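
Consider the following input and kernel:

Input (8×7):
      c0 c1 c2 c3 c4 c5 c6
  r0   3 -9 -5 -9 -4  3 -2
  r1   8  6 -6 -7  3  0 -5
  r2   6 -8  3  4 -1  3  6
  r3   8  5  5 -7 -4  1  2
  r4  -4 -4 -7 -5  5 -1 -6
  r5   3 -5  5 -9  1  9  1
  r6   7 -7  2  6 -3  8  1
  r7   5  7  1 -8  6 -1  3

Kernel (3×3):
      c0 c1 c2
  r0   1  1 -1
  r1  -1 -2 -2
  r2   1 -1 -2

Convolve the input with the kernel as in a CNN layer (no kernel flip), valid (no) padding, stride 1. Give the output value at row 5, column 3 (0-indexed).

The receptive field on the input at this output position is [-9 1 9 / 6 -3 8 / -8 6 -1]. Elementwise product with the kernel and sum: -9·1 + 1·1 + 9·-1 + 6·-1 + -3·-2 + 8·-2 + -8·1 + 6·-1 + -1·-2.

-45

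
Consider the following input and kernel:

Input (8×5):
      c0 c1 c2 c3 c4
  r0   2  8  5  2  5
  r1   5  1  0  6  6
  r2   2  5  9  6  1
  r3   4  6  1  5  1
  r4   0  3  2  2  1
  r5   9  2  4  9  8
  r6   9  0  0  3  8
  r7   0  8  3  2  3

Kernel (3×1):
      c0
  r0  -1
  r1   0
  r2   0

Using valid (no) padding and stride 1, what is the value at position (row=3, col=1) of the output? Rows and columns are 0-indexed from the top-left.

The receptive field on the input at this output position is [6 / 3 / 2]. Elementwise product with the kernel and sum: 6·-1.

-6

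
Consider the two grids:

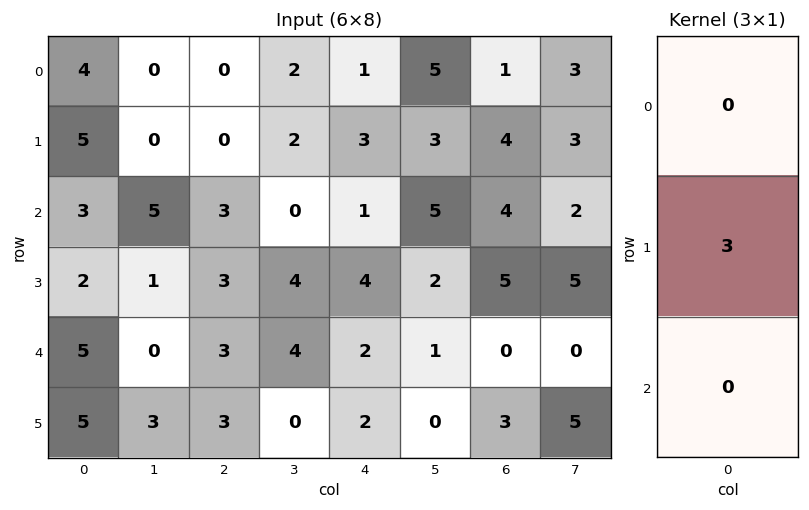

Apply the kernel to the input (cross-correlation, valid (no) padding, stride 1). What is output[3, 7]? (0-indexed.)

The receptive field on the input at this output position is [5 / 0 / 5]. Elementwise product with the kernel and sum: 0·3.

0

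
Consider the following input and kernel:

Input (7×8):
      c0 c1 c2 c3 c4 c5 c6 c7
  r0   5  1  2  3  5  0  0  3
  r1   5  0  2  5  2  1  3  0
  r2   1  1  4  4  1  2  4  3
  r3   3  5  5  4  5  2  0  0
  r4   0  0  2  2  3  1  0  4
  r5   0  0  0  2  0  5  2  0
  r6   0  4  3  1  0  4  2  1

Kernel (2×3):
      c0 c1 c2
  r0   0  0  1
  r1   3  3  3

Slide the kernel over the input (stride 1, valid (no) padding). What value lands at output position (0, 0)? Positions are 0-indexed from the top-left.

23

The receptive field on the input at this output position is [5 1 2 / 5 0 2]. Elementwise product with the kernel and sum: 2·1 + 5·3 + 0·3 + 2·3.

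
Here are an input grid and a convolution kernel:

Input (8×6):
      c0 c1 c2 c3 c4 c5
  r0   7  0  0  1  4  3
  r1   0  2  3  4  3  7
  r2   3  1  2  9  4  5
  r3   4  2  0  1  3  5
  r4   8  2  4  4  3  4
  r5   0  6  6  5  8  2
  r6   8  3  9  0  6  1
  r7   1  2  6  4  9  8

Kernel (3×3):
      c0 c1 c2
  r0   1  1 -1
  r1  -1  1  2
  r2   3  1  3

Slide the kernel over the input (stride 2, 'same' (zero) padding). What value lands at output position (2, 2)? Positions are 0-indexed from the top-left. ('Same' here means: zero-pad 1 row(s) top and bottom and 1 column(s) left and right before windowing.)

35

The receptive field on the zero-padded input at this output position is [1 3 5 / 4 3 4 / 5 8 2]. Elementwise product with the kernel and sum: 1·1 + 3·1 + 5·-1 + 4·-1 + 3·1 + 4·2 + 5·3 + 8·1 + 2·3.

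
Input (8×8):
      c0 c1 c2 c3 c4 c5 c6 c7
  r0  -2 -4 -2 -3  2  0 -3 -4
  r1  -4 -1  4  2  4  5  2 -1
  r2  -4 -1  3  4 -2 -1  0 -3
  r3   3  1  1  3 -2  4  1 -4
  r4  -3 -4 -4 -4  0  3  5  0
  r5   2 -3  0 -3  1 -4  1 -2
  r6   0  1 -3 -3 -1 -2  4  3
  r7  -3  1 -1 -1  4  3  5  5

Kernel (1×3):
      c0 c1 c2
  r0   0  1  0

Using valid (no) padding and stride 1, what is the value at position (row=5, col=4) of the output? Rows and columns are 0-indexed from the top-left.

The receptive field on the input at this output position is [1 -4 1]. Elementwise product with the kernel and sum: -4·1.

-4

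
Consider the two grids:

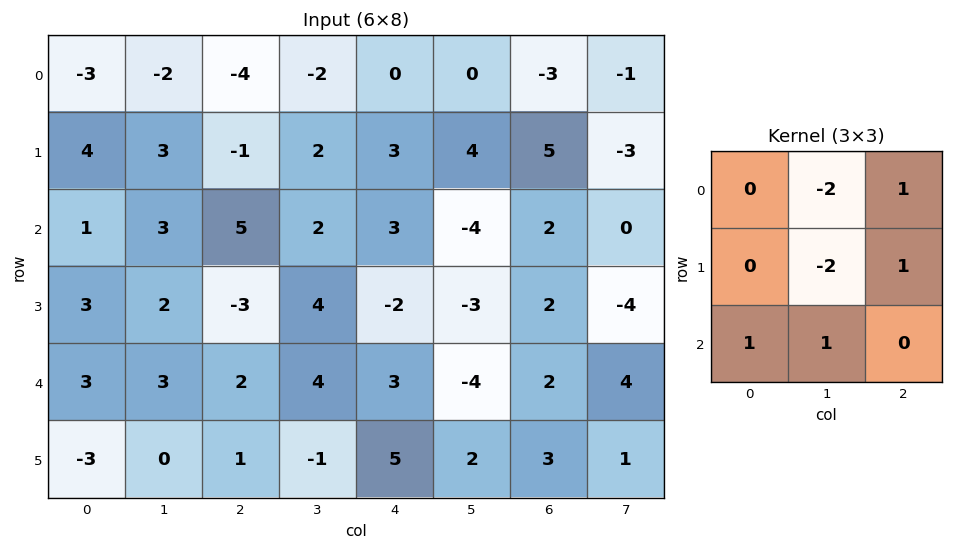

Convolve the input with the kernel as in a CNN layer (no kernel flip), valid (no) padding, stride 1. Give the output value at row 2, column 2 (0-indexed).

-5

The receptive field on the input at this output position is [5 2 3 / -3 4 -2 / 2 4 3]. Elementwise product with the kernel and sum: 2·-2 + 3·1 + 4·-2 + -2·1 + 2·1 + 4·1.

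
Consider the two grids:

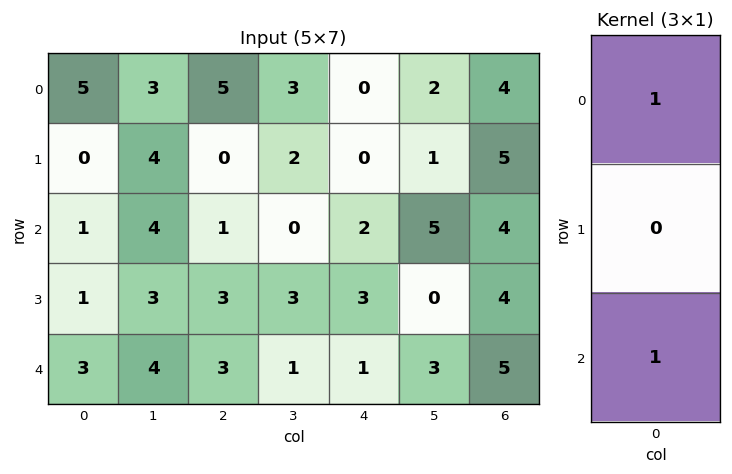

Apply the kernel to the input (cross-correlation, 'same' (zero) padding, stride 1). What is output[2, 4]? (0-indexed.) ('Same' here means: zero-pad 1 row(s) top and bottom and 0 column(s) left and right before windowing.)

3

The receptive field on the zero-padded input at this output position is [0 / 2 / 3]. Elementwise product with the kernel and sum: 0·1 + 3·1.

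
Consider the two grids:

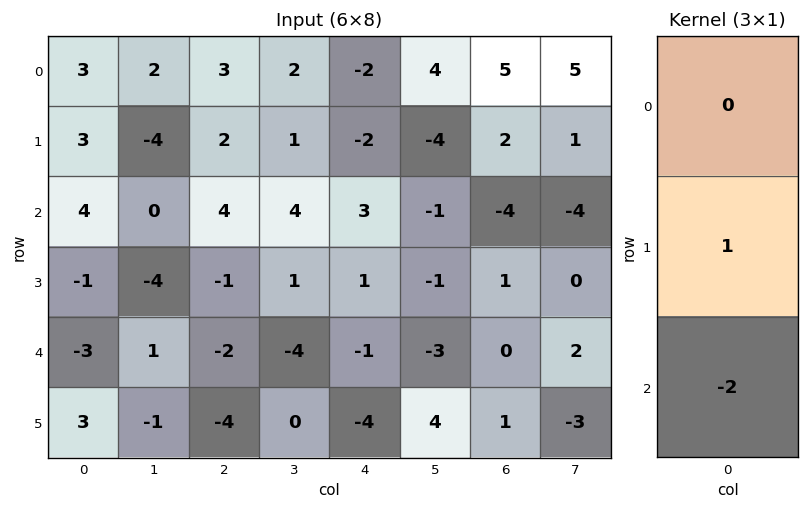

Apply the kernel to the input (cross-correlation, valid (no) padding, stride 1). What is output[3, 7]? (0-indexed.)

The receptive field on the input at this output position is [0 / 2 / -3]. Elementwise product with the kernel and sum: 2·1 + -3·-2.

8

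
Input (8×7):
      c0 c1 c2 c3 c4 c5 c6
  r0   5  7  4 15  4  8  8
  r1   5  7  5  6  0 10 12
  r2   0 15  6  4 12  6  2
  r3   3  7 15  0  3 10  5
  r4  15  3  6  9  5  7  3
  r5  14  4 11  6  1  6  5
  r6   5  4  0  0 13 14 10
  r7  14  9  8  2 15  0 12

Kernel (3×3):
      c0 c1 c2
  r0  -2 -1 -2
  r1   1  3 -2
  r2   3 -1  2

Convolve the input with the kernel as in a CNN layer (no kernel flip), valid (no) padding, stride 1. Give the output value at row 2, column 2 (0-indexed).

-12

The receptive field on the input at this output position is [6 4 12 / 15 0 3 / 6 9 5]. Elementwise product with the kernel and sum: 6·-2 + 4·-1 + 12·-2 + 15·1 + 0·3 + 3·-2 + 6·3 + 9·-1 + 5·2.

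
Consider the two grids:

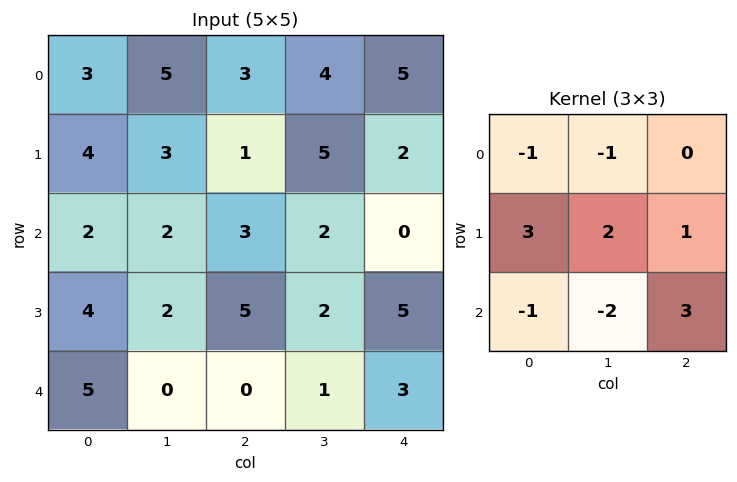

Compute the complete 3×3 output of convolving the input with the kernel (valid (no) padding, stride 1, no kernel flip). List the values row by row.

Output[0,0]: The receptive field on the input at this output position is [3 5 3 / 4 3 1 / 2 2 3]. Elementwise product with the kernel and sum: 3·-1 + 5·-1 + 4·3 + 3·2 + 1·1 + 2·-1 + 2·-2 + 3·3.

14 6 1
13 4 13
12 16 26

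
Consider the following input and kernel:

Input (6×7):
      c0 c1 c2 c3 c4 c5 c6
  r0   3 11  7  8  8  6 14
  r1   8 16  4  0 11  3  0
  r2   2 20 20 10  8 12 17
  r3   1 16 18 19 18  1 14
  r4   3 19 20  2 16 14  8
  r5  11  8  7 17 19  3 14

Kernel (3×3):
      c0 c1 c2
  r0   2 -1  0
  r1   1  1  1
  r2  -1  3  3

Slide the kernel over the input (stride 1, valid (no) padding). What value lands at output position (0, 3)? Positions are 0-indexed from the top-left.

72

The receptive field on the input at this output position is [8 8 6 / 0 11 3 / 10 8 12]. Elementwise product with the kernel and sum: 8·2 + 8·-1 + 0·1 + 11·1 + 3·1 + 10·-1 + 8·3 + 12·3.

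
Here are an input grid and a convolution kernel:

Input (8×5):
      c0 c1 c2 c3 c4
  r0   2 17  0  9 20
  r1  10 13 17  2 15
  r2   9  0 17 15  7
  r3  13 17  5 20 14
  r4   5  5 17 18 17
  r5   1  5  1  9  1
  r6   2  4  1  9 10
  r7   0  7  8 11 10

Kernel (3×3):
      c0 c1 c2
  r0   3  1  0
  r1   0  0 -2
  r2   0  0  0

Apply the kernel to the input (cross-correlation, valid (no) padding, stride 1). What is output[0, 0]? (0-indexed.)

The receptive field on the input at this output position is [2 17 0 / 10 13 17 / 9 0 17]. Elementwise product with the kernel and sum: 2·3 + 17·1 + 17·-2.

-11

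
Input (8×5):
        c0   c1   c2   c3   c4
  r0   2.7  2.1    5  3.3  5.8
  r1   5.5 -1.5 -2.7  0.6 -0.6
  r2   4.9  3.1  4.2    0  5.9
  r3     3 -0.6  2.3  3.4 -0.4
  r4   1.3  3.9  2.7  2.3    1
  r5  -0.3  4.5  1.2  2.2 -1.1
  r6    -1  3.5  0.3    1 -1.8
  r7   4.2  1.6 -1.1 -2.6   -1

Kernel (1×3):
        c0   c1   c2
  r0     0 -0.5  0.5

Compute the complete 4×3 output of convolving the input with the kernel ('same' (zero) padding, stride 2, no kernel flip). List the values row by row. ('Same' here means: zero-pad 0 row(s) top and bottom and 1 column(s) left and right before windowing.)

-0.3 -0.85 -2.9
-0.9 -2.1 -2.95
1.3 -0.2 -0.5
2.25 0.35 0.9

Output[0,0]: The receptive field on the zero-padded input at this output position is [0 2.7 2.1]. Elementwise product with the kernel and sum: 2.7·-0.5 + 2.1·0.5.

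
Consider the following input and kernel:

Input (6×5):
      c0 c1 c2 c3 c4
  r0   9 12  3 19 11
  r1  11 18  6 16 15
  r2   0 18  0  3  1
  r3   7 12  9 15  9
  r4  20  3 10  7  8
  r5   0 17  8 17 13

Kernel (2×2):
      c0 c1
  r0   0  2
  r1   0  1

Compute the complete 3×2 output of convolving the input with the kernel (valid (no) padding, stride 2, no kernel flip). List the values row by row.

Output[0,0]: The receptive field on the input at this output position is [9 12 / 11 18]. Elementwise product with the kernel and sum: 12·2 + 18·1.
Output[0,1]: The receptive field on the input at this output position is [3 19 / 6 16]. Elementwise product with the kernel and sum: 19·2 + 16·1.

42 54
48 21
23 31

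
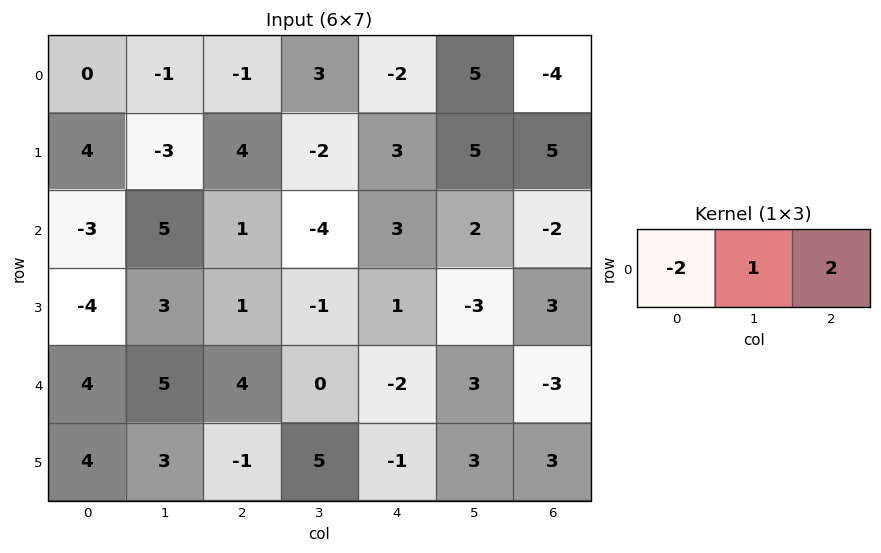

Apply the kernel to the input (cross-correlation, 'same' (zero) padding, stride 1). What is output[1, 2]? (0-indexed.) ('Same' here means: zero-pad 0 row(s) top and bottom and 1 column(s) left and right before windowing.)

The receptive field on the zero-padded input at this output position is [-3 4 -2]. Elementwise product with the kernel and sum: -3·-2 + 4·1 + -2·2.

6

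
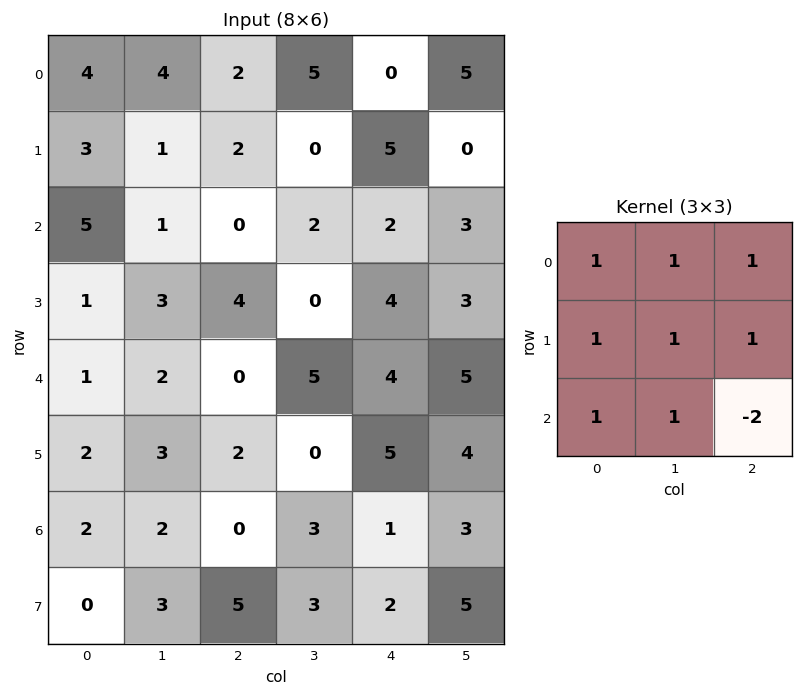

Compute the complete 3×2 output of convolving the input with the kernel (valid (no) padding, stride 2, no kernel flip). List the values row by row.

Output[0,0]: The receptive field on the input at this output position is [4 4 2 / 3 1 2 / 5 1 0]. Elementwise product with the kernel and sum: 4·1 + 4·1 + 2·1 + 3·1 + 1·1 + 2·1 + 5·1 + 1·1 + 0·-2.

22 12
17 9
14 17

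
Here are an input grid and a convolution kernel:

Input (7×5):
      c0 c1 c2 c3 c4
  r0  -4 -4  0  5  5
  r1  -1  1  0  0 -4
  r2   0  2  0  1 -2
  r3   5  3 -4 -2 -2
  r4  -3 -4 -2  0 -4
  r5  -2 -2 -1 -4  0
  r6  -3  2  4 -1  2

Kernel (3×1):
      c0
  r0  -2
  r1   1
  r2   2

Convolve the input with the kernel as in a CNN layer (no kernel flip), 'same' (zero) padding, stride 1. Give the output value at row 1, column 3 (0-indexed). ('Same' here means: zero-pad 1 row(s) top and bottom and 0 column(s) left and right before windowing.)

-8

The receptive field on the zero-padded input at this output position is [5 / 0 / 1]. Elementwise product with the kernel and sum: 5·-2 + 0·1 + 1·2.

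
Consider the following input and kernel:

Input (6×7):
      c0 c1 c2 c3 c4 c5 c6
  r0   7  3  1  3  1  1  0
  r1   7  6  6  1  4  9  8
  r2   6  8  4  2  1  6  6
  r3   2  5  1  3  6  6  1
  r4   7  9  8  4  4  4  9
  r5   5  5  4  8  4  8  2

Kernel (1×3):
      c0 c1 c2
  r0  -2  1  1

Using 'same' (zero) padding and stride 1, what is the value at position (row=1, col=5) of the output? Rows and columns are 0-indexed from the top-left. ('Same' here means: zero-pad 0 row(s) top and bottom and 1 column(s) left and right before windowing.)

9

The receptive field on the zero-padded input at this output position is [4 9 8]. Elementwise product with the kernel and sum: 4·-2 + 9·1 + 8·1.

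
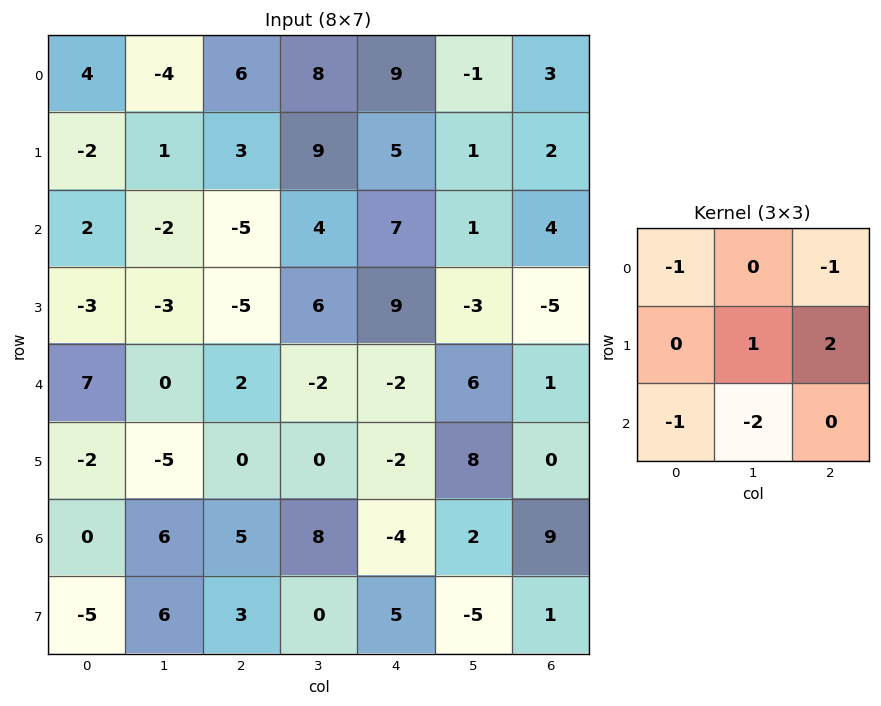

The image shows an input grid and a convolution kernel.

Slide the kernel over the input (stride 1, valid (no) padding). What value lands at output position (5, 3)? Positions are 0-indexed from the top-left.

The receptive field on the input at this output position is [0 -2 8 / 8 -4 2 / 0 5 -5]. Elementwise product with the kernel and sum: 0·-1 + 8·-1 + -4·1 + 2·2 + 0·-1 + 5·-2.

-18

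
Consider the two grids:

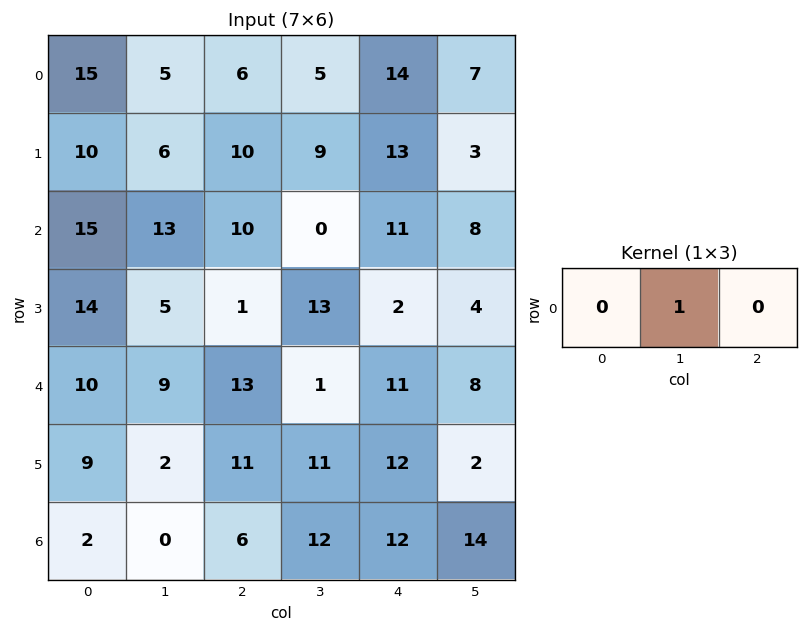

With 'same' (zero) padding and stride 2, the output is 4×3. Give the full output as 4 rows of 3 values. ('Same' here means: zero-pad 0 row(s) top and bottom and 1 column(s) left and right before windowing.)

Output[0,0]: The receptive field on the zero-padded input at this output position is [0 15 5]. Elementwise product with the kernel and sum: 15·1.

15 6 14
15 10 11
10 13 11
2 6 12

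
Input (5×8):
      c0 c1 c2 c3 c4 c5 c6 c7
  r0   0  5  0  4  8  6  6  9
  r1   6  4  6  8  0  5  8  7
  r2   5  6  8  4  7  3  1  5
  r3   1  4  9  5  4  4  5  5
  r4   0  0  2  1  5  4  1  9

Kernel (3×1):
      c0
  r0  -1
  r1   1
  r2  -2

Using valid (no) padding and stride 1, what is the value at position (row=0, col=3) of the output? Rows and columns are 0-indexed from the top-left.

The receptive field on the input at this output position is [4 / 8 / 4]. Elementwise product with the kernel and sum: 4·-1 + 8·1 + 4·-2.

-4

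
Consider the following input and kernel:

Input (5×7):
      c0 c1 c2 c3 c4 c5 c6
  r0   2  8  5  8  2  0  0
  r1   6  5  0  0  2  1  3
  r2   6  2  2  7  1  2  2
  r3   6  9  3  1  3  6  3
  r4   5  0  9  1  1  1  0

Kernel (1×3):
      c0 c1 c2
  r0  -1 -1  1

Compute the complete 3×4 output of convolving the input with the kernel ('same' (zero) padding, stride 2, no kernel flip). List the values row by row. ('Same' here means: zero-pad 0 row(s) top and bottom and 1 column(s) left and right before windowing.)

6 -5 -10 0
-4 3 -6 -4
-5 -8 -1 -1

Output[0,0]: The receptive field on the zero-padded input at this output position is [0 2 8]. Elementwise product with the kernel and sum: 0·-1 + 2·-1 + 8·1.
Output[0,1]: The receptive field on the zero-padded input at this output position is [8 5 8]. Elementwise product with the kernel and sum: 8·-1 + 5·-1 + 8·1.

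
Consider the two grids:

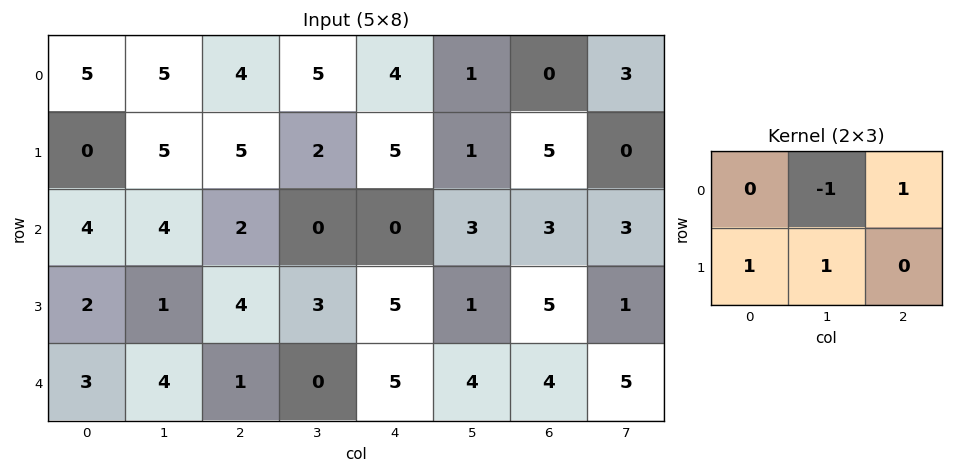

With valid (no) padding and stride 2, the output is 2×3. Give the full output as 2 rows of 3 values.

4 6 5
1 7 6

Output[0,0]: The receptive field on the input at this output position is [5 5 4 / 0 5 5]. Elementwise product with the kernel and sum: 5·-1 + 4·1 + 0·1 + 5·1.
Output[0,1]: The receptive field on the input at this output position is [4 5 4 / 5 2 5]. Elementwise product with the kernel and sum: 5·-1 + 4·1 + 5·1 + 2·1.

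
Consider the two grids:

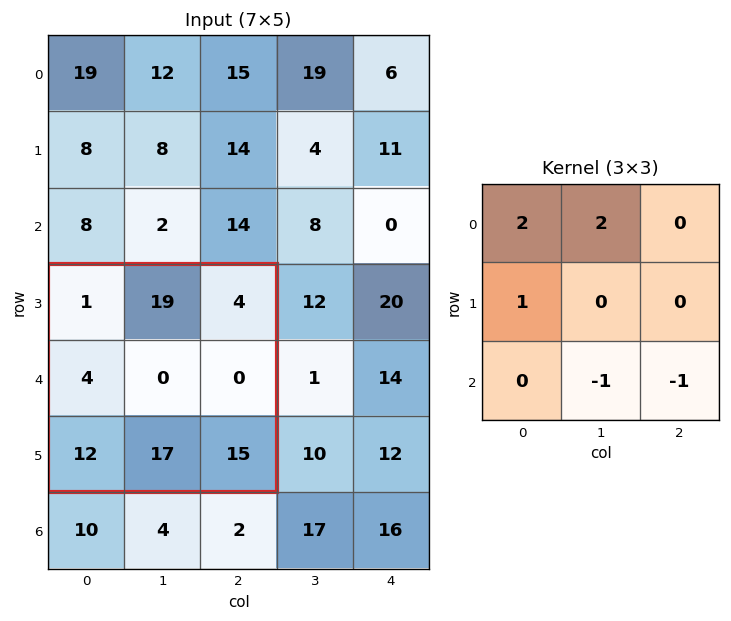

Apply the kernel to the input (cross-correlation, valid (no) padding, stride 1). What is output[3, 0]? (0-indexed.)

12

The receptive field on the input at this output position is [1 19 4 / 4 0 0 / 12 17 15]. Elementwise product with the kernel and sum: 1·2 + 19·2 + 4·1 + 17·-1 + 15·-1.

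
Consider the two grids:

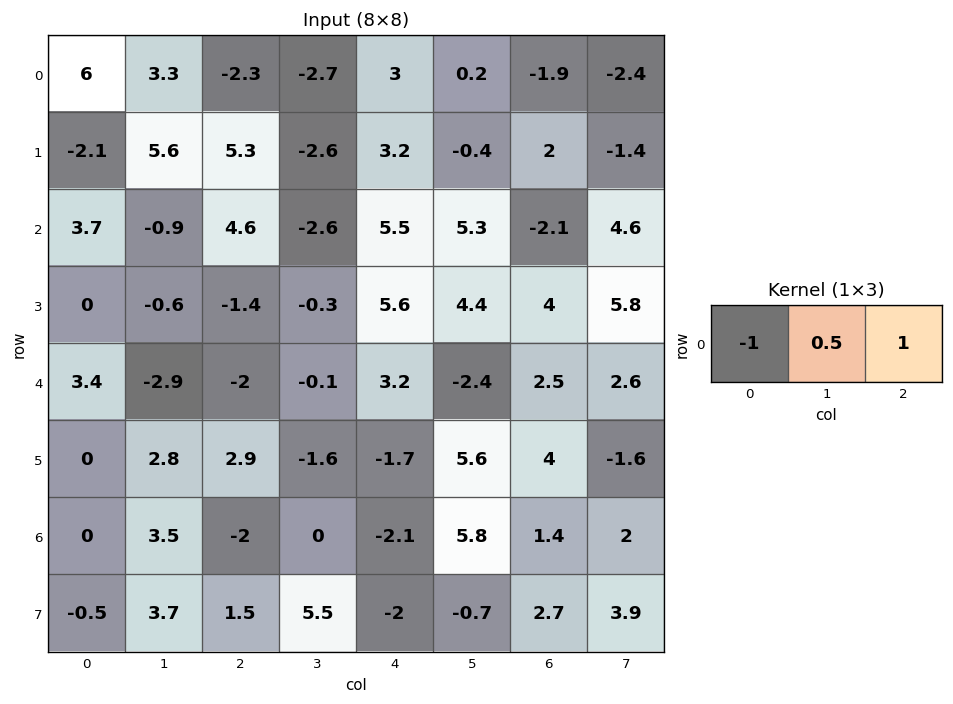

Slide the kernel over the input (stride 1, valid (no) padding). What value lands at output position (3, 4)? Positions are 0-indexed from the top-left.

The receptive field on the input at this output position is [5.6 4.4 4]. Elementwise product with the kernel and sum: 5.6·-1 + 4.4·0.5 + 4·1.

0.6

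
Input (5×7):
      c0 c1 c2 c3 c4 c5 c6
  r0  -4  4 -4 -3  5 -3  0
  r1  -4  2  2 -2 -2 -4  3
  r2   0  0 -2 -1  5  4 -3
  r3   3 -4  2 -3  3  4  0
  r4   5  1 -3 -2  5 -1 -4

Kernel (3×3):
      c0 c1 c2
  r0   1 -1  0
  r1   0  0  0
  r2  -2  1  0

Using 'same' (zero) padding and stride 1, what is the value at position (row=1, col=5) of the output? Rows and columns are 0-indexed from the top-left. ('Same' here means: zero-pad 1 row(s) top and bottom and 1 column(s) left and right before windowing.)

The receptive field on the zero-padded input at this output position is [5 -3 0 / -2 -4 3 / 5 4 -3]. Elementwise product with the kernel and sum: 5·1 + -3·-1 + 5·-2 + 4·1.

2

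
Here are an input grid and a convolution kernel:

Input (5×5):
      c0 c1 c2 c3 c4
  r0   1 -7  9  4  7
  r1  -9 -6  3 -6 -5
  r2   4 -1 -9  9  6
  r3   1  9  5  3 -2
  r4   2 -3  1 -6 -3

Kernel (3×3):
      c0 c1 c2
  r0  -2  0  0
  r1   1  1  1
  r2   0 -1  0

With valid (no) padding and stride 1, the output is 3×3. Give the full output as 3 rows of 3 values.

-13 14 -35
3 6 -3
10 18 30

Output[0,0]: The receptive field on the input at this output position is [1 -7 9 / -9 -6 3 / 4 -1 -9]. Elementwise product with the kernel and sum: 1·-2 + -9·1 + -6·1 + 3·1 + -1·-1.
Output[0,1]: The receptive field on the input at this output position is [-7 9 4 / -6 3 -6 / -1 -9 9]. Elementwise product with the kernel and sum: -7·-2 + -6·1 + 3·1 + -6·1 + -9·-1.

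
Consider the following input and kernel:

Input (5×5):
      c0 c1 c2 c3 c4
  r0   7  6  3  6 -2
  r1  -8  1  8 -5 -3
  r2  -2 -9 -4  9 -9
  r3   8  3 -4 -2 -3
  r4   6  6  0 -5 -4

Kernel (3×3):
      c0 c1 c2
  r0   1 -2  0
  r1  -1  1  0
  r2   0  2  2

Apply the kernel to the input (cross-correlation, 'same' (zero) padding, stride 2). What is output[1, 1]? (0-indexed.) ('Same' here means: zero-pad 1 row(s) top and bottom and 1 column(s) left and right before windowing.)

-22

The receptive field on the zero-padded input at this output position is [1 8 -5 / -9 -4 9 / 3 -4 -2]. Elementwise product with the kernel and sum: 1·1 + 8·-2 + -9·-1 + -4·1 + -4·2 + -2·2.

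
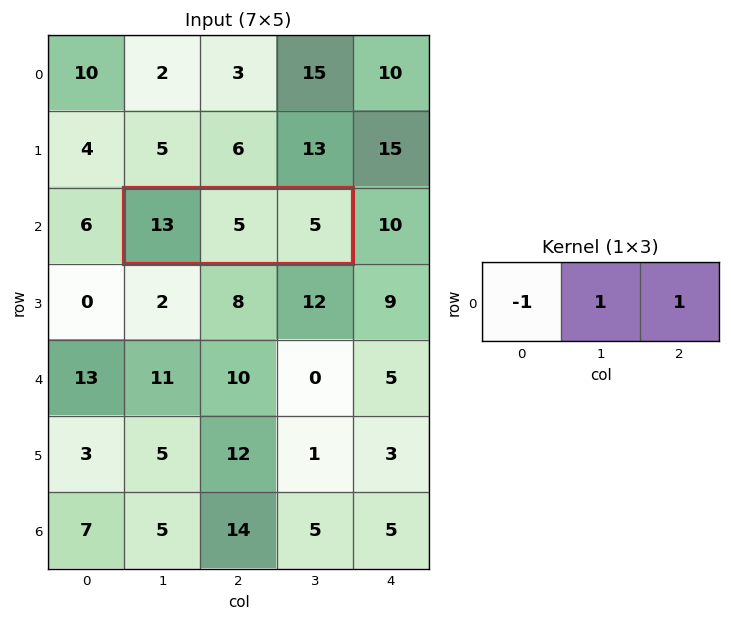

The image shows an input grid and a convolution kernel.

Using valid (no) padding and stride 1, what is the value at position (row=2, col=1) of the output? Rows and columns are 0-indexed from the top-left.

-3

The receptive field on the input at this output position is [13 5 5]. Elementwise product with the kernel and sum: 13·-1 + 5·1 + 5·1.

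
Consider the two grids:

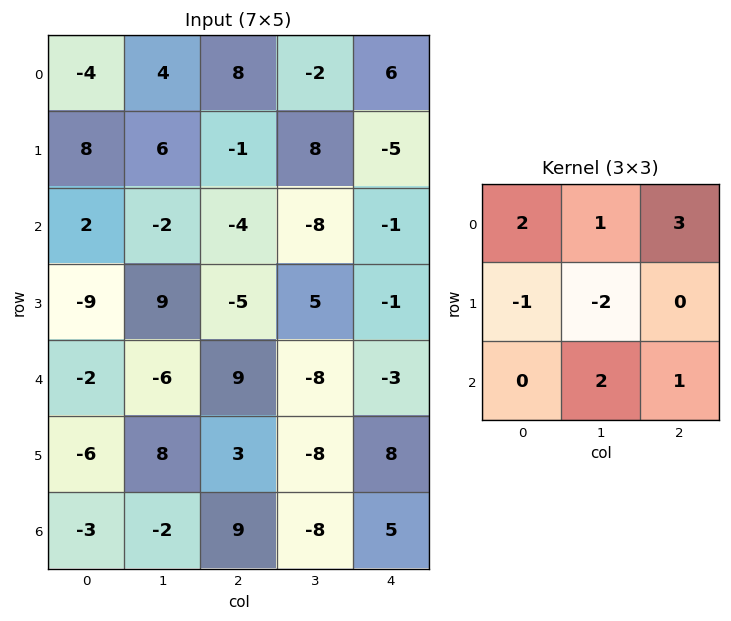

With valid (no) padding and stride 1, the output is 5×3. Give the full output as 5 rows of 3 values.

-8 -10 0
34 40 20
-22 -21 -43
9 14 -9
12 -31 3

Output[0,0]: The receptive field on the input at this output position is [-4 4 8 / 8 6 -1 / 2 -2 -4]. Elementwise product with the kernel and sum: -4·2 + 4·1 + 8·3 + 8·-1 + 6·-2 + -2·2 + -4·1.
Output[0,1]: The receptive field on the input at this output position is [4 8 -2 / 6 -1 8 / -2 -4 -8]. Elementwise product with the kernel and sum: 4·2 + 8·1 + -2·3 + 6·-1 + -1·-2 + -4·2 + -8·1.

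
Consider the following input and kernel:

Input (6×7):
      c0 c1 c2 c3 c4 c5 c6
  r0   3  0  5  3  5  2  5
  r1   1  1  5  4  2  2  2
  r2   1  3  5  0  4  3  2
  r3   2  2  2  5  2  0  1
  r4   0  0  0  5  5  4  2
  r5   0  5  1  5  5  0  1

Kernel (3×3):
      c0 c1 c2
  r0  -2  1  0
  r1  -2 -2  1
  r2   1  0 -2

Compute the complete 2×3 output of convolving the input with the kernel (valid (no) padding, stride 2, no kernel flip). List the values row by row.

-14 -26 -14
-5 -32 -7

Output[0,0]: The receptive field on the input at this output position is [3 0 5 / 1 1 5 / 1 3 5]. Elementwise product with the kernel and sum: 3·-2 + 0·1 + 1·-2 + 1·-2 + 5·1 + 1·1 + 5·-2.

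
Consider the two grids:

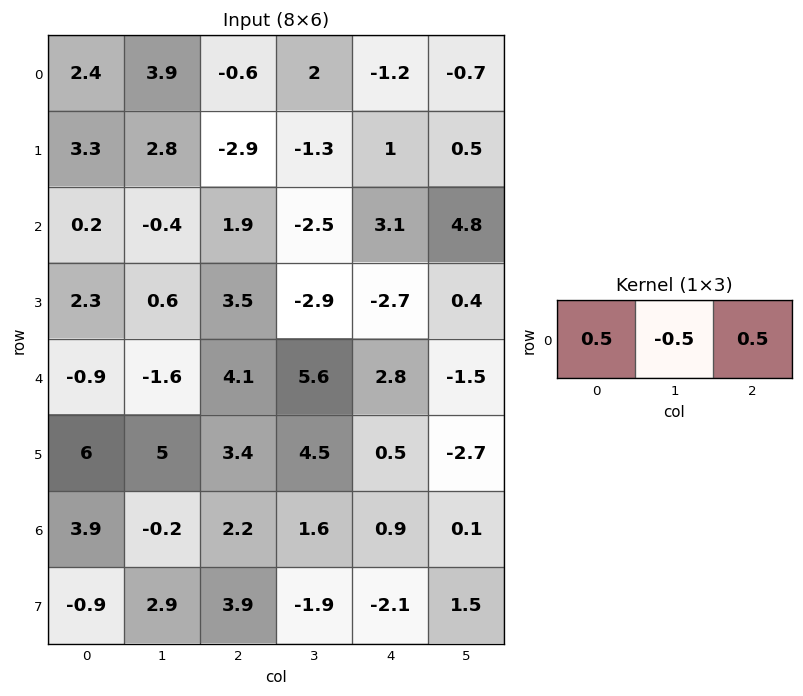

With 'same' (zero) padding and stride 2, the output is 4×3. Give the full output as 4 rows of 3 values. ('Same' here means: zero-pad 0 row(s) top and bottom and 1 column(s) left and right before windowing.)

0.75 3.25 1.25
-0.3 -2.4 -0.4
-0.35 -0.05 0.65
-2.05 -0.4 0.4

Output[0,0]: The receptive field on the zero-padded input at this output position is [0 2.4 3.9]. Elementwise product with the kernel and sum: 0·0.5 + 2.4·-0.5 + 3.9·0.5.
Output[0,1]: The receptive field on the zero-padded input at this output position is [3.9 -0.6 2]. Elementwise product with the kernel and sum: 3.9·0.5 + -0.6·-0.5 + 2·0.5.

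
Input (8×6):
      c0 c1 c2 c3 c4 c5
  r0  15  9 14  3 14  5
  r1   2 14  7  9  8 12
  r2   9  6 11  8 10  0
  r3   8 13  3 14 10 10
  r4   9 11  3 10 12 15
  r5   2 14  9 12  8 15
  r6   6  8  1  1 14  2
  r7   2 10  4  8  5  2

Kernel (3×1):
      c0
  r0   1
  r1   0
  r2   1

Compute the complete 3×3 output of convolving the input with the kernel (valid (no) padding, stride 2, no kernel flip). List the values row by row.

Output[0,0]: The receptive field on the input at this output position is [15 / 2 / 9]. Elementwise product with the kernel and sum: 15·1 + 9·1.

24 25 24
18 14 22
15 4 26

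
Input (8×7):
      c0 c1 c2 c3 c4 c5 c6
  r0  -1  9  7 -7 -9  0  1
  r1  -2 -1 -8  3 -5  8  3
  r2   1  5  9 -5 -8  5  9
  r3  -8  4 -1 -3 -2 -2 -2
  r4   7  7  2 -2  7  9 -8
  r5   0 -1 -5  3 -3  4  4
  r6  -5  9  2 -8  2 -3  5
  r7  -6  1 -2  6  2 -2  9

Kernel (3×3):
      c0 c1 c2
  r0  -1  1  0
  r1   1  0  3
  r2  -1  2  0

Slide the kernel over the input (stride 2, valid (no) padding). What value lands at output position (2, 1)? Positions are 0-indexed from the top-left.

-36

The receptive field on the input at this output position is [2 -2 7 / -5 3 -3 / 2 -8 2]. Elementwise product with the kernel and sum: 2·-1 + -2·1 + -5·1 + -3·3 + 2·-1 + -8·2.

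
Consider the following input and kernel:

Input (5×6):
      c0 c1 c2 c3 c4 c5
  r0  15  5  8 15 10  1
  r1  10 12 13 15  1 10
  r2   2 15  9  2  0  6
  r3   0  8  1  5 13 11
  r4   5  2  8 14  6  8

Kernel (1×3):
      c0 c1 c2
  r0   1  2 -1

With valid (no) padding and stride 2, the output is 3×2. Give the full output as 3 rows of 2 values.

Output[0,0]: The receptive field on the input at this output position is [15 5 8]. Elementwise product with the kernel and sum: 15·1 + 5·2 + 8·-1.
Output[0,1]: The receptive field on the input at this output position is [8 15 10]. Elementwise product with the kernel and sum: 8·1 + 15·2 + 10·-1.

17 28
23 13
1 30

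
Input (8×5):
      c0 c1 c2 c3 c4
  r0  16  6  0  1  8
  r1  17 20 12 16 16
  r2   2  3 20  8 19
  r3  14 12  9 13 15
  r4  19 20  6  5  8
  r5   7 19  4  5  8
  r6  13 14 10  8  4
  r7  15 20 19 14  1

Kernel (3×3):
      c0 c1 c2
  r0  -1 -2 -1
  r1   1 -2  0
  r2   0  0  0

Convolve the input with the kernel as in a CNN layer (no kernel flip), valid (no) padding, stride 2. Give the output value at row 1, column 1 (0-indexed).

-72

The receptive field on the input at this output position is [20 8 19 / 9 13 15 / 6 5 8]. Elementwise product with the kernel and sum: 20·-1 + 8·-2 + 19·-1 + 9·1 + 13·-2.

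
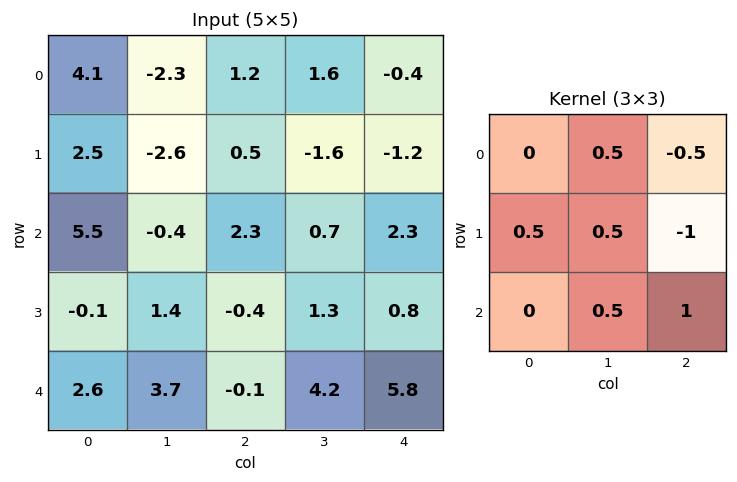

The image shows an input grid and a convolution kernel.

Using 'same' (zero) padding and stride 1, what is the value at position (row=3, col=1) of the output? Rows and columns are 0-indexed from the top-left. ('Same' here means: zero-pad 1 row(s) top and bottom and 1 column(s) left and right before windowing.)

The receptive field on the zero-padded input at this output position is [5.5 -0.4 2.3 / -0.1 1.4 -0.4 / 2.6 3.7 -0.1]. Elementwise product with the kernel and sum: -0.4·0.5 + 2.3·-0.5 + -0.1·0.5 + 1.4·0.5 + -0.4·-1 + 3.7·0.5 + -0.1·1.

1.45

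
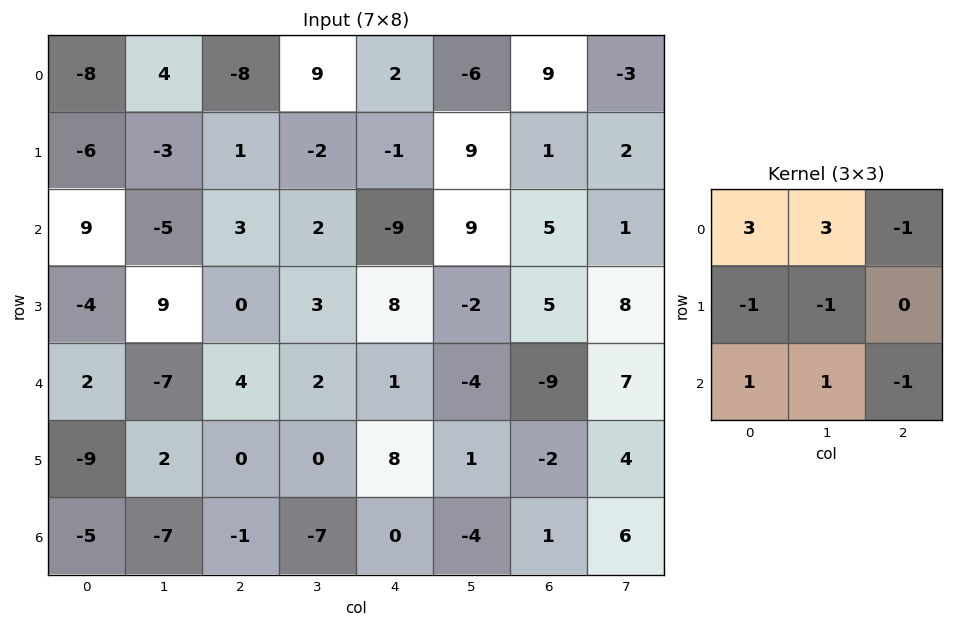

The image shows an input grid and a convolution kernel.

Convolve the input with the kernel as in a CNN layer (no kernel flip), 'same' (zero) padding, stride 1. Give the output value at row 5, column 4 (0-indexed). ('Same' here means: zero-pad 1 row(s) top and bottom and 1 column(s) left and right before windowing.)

The receptive field on the zero-padded input at this output position is [2 1 -4 / 0 8 1 / -7 0 -4]. Elementwise product with the kernel and sum: 2·3 + 1·3 + -4·-1 + 0·-1 + 8·-1 + -7·1 + 0·1 + -4·-1.

2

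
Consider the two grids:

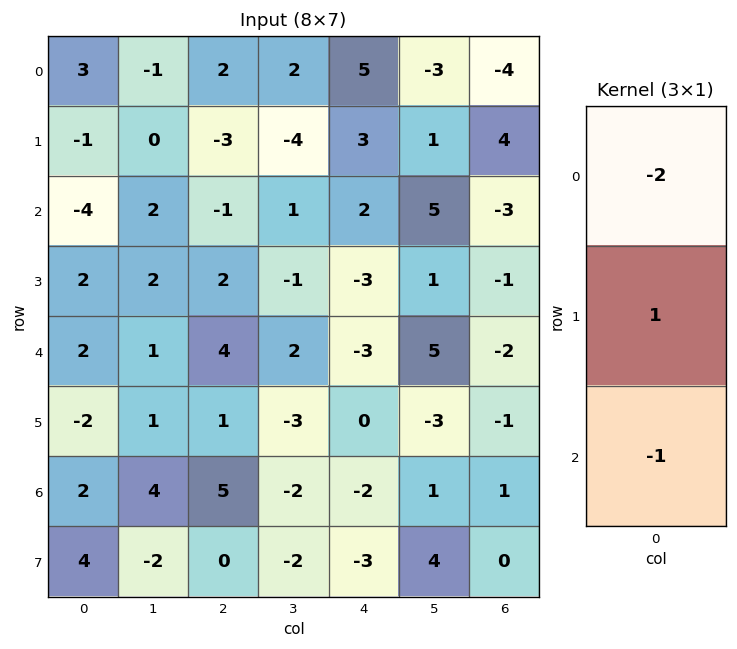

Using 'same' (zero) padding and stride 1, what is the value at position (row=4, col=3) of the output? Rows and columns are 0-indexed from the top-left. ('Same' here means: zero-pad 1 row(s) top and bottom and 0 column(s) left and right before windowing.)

The receptive field on the zero-padded input at this output position is [-1 / 2 / -3]. Elementwise product with the kernel and sum: -1·-2 + 2·1 + -3·-1.

7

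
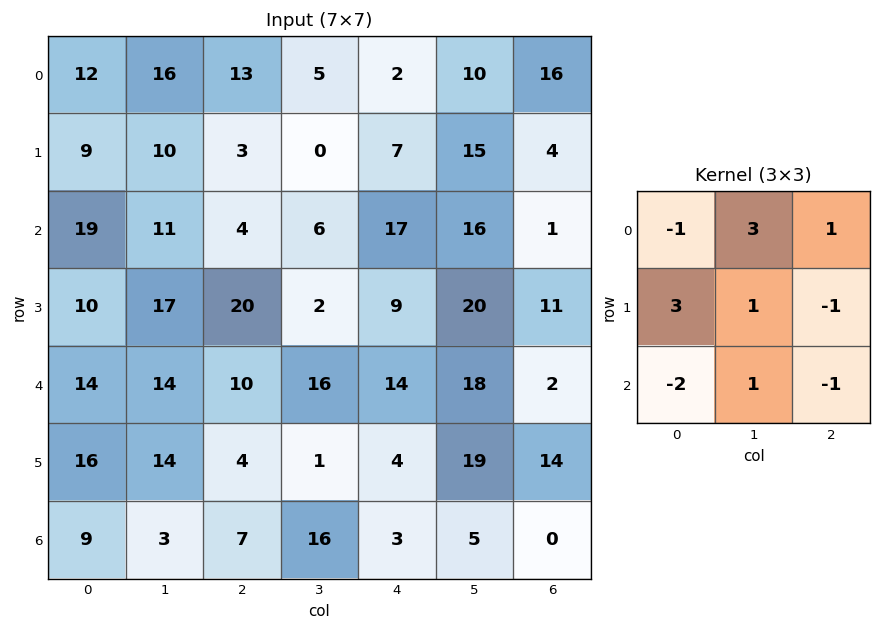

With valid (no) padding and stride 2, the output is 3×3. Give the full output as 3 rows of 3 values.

52 -13 57
21 66 56
74 60 58

Output[0,0]: The receptive field on the input at this output position is [12 16 13 / 9 10 3 / 19 11 4]. Elementwise product with the kernel and sum: 12·-1 + 16·3 + 13·1 + 9·3 + 10·1 + 3·-1 + 19·-2 + 11·1 + 4·-1.
Output[0,1]: The receptive field on the input at this output position is [13 5 2 / 3 0 7 / 4 6 17]. Elementwise product with the kernel and sum: 13·-1 + 5·3 + 2·1 + 3·3 + 0·1 + 7·-1 + 4·-2 + 6·1 + 17·-1.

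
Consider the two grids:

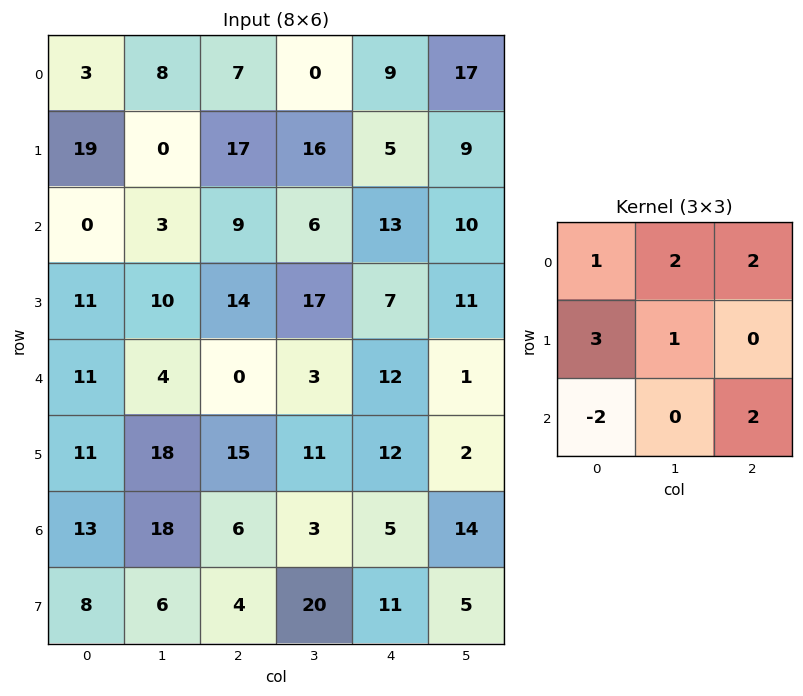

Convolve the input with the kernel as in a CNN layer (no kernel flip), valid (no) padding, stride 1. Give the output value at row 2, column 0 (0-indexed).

The receptive field on the input at this output position is [0 3 9 / 11 10 14 / 11 4 0]. Elementwise product with the kernel and sum: 0·1 + 3·2 + 9·2 + 11·3 + 10·1 + 11·-2 + 0·2.

45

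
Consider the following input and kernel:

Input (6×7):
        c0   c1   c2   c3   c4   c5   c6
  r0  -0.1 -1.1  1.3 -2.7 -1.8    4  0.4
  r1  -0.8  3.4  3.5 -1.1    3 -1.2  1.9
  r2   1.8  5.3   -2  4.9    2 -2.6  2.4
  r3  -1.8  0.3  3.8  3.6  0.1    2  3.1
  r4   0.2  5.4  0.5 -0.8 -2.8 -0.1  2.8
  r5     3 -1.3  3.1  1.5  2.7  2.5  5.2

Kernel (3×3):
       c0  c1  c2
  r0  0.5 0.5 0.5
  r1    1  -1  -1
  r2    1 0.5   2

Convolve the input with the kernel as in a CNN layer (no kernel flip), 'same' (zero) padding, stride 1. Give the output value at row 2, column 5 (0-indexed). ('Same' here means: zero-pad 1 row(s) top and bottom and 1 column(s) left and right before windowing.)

The receptive field on the zero-padded input at this output position is [3 -1.2 1.9 / 2 -2.6 2.4 / 0.1 2 3.1]. Elementwise product with the kernel and sum: 3·0.5 + -1.2·0.5 + 1.9·0.5 + 2·1 + -2.6·-1 + 2.4·-1 + 0.1·1 + 2·0.5 + 3.1·2.

11.35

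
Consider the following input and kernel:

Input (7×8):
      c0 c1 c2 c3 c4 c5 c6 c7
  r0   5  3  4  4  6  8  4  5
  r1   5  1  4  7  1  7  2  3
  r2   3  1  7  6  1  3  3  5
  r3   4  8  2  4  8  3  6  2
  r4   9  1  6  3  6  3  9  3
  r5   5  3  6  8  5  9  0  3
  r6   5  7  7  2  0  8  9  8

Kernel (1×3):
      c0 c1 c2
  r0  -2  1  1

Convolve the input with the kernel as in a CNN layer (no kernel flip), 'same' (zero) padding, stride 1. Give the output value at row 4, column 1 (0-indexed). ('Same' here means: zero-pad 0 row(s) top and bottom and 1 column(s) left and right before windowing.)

The receptive field on the zero-padded input at this output position is [9 1 6]. Elementwise product with the kernel and sum: 9·-2 + 1·1 + 6·1.

-11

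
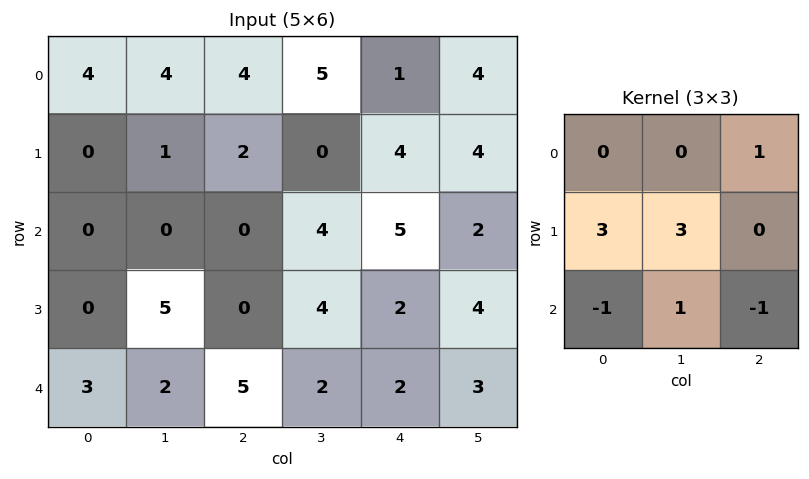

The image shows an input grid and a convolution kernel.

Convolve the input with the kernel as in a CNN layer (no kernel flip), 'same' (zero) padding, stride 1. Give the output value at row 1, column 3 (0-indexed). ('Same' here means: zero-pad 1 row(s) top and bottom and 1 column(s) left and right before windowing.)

The receptive field on the zero-padded input at this output position is [4 5 1 / 2 0 4 / 0 4 5]. Elementwise product with the kernel and sum: 1·1 + 2·3 + 0·3 + 0·-1 + 4·1 + 5·-1.

6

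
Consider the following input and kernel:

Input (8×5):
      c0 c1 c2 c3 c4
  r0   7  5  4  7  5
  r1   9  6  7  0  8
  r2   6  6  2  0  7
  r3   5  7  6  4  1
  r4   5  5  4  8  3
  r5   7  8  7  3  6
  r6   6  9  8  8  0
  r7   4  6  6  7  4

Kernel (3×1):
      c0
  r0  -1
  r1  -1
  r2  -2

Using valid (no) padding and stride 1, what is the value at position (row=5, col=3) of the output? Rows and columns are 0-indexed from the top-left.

The receptive field on the input at this output position is [3 / 8 / 7]. Elementwise product with the kernel and sum: 3·-1 + 8·-1 + 7·-2.

-25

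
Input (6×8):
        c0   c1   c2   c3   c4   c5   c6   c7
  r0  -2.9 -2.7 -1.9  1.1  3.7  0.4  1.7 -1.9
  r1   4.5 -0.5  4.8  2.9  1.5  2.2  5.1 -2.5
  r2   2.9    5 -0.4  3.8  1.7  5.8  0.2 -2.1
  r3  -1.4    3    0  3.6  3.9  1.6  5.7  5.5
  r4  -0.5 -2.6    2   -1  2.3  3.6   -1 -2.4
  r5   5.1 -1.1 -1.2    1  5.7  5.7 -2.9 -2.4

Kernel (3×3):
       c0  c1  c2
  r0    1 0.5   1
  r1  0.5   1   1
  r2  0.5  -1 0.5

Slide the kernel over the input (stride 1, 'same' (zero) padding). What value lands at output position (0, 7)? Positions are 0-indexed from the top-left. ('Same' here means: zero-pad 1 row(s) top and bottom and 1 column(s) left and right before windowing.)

4

The receptive field on the zero-padded input at this output position is [0 0 0 / 1.7 -1.9 0 / 5.1 -2.5 0]. Elementwise product with the kernel and sum: 0·1 + 0·0.5 + 0·1 + 1.7·0.5 + -1.9·1 + 0·1 + 5.1·0.5 + -2.5·-1 + 0·0.5.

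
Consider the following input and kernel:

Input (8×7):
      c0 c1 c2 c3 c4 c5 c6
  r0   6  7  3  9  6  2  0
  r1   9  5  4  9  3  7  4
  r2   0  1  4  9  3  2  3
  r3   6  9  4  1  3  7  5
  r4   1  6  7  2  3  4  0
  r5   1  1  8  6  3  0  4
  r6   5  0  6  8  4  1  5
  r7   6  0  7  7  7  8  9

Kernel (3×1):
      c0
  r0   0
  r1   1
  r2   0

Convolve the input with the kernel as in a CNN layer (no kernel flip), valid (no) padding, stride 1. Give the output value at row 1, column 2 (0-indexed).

The receptive field on the input at this output position is [4 / 4 / 4]. Elementwise product with the kernel and sum: 4·1.

4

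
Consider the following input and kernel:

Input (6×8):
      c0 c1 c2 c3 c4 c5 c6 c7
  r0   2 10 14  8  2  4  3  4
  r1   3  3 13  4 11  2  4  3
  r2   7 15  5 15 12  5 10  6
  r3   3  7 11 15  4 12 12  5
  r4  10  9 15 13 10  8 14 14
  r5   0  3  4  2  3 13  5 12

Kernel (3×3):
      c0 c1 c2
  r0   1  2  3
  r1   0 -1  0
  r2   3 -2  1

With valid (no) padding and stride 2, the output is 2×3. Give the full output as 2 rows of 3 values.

57 29 53
72 85 68

Output[0,0]: The receptive field on the input at this output position is [2 10 14 / 3 3 13 / 7 15 5]. Elementwise product with the kernel and sum: 2·1 + 10·2 + 14·3 + 3·-1 + 7·3 + 15·-2 + 5·1.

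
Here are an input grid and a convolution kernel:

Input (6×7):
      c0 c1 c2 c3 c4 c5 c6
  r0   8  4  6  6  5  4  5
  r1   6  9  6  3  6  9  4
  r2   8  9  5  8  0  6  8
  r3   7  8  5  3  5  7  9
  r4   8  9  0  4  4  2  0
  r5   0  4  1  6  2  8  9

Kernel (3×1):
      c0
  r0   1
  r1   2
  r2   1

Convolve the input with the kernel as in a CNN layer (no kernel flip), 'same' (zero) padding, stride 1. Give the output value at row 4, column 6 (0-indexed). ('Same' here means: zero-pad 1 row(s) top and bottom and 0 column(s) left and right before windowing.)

The receptive field on the zero-padded input at this output position is [9 / 0 / 9]. Elementwise product with the kernel and sum: 9·1 + 0·2 + 9·1.

18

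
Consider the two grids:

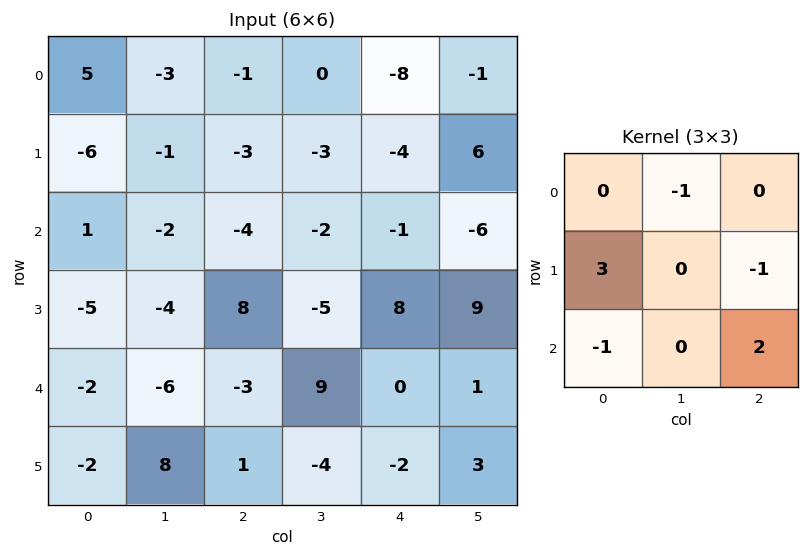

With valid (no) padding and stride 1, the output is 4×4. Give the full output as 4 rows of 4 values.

-21 -1 -3 -17
29 -7 0 27
-25 21 21 -30
5 -51 -9 28

Output[0,0]: The receptive field on the input at this output position is [5 -3 -1 / -6 -1 -3 / 1 -2 -4]. Elementwise product with the kernel and sum: -3·-1 + -6·3 + -3·-1 + 1·-1 + -4·2.
Output[0,1]: The receptive field on the input at this output position is [-3 -1 0 / -1 -3 -3 / -2 -4 -2]. Elementwise product with the kernel and sum: -1·-1 + -1·3 + -3·-1 + -2·-1 + -2·2.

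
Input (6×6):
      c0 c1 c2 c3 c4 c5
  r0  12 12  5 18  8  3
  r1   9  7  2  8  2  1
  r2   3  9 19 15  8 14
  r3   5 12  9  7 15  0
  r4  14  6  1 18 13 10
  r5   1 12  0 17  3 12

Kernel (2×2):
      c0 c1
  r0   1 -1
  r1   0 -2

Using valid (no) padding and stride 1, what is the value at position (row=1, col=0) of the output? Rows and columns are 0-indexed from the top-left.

-16

The receptive field on the input at this output position is [9 7 / 3 9]. Elementwise product with the kernel and sum: 9·1 + 7·-1 + 9·-2.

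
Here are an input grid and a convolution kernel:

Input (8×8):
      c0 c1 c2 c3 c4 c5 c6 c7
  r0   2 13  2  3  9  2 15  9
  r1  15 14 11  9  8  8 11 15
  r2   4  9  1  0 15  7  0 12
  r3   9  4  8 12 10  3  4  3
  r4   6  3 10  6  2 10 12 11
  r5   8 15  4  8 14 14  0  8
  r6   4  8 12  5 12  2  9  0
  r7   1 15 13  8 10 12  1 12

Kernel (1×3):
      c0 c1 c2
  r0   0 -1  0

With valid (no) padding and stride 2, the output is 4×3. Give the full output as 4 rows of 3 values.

Output[0,0]: The receptive field on the input at this output position is [2 13 2]. Elementwise product with the kernel and sum: 13·-1.

-13 -3 -2
-9 0 -7
-3 -6 -10
-8 -5 -2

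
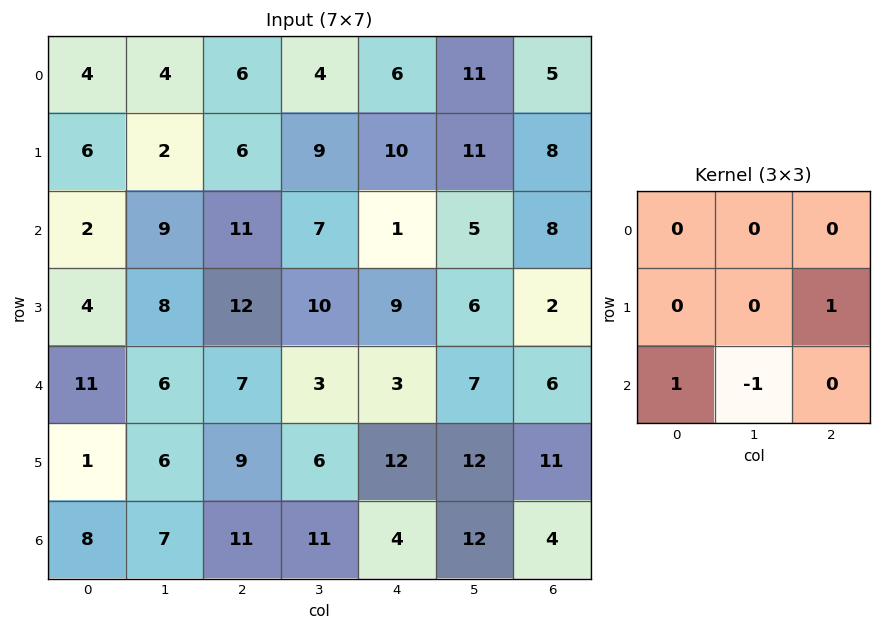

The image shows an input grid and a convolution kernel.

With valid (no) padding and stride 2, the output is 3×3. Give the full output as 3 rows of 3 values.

-1 14 4
17 13 -2
10 12 3

Output[0,0]: The receptive field on the input at this output position is [4 4 6 / 6 2 6 / 2 9 11]. Elementwise product with the kernel and sum: 6·1 + 2·1 + 9·-1.
Output[0,1]: The receptive field on the input at this output position is [6 4 6 / 6 9 10 / 11 7 1]. Elementwise product with the kernel and sum: 10·1 + 11·1 + 7·-1.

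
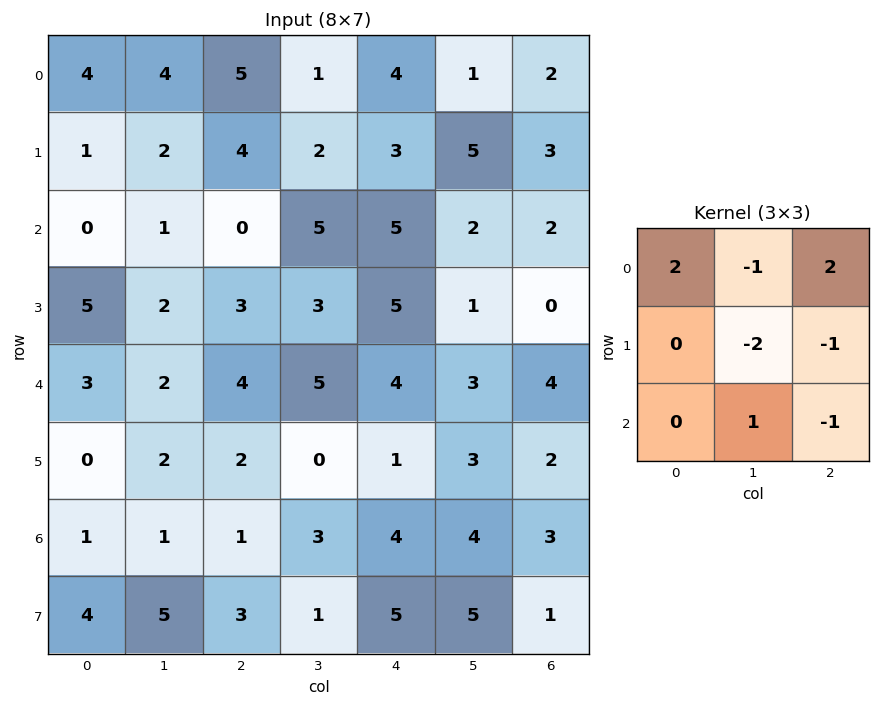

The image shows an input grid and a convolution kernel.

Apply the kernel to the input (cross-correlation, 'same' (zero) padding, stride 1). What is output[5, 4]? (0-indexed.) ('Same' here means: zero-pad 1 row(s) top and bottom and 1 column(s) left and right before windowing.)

The receptive field on the zero-padded input at this output position is [5 4 3 / 0 1 3 / 3 4 4]. Elementwise product with the kernel and sum: 5·2 + 4·-1 + 3·2 + 1·-2 + 3·-1 + 4·1 + 4·-1.

7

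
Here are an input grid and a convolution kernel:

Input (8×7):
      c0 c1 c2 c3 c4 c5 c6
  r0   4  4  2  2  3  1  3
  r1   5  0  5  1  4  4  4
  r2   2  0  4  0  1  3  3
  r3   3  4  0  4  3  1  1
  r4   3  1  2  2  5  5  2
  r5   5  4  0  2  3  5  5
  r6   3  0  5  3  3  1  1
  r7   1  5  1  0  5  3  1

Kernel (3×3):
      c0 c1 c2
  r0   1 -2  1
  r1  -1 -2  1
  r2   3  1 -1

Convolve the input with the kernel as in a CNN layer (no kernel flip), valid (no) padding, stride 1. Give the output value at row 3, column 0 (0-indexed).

The receptive field on the input at this output position is [3 4 0 / 3 1 2 / 5 4 0]. Elementwise product with the kernel and sum: 3·1 + 4·-2 + 0·1 + 3·-1 + 1·-2 + 2·1 + 5·3 + 4·1 + 0·-1.

11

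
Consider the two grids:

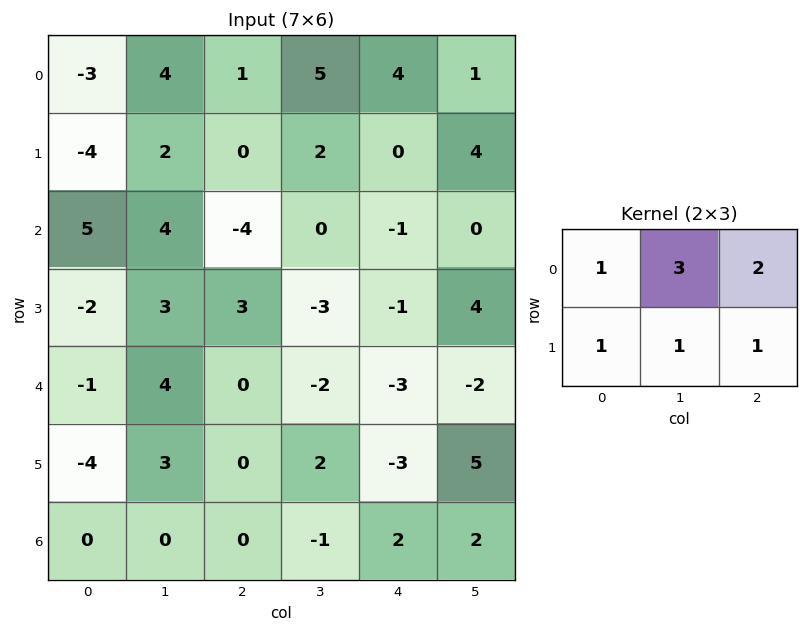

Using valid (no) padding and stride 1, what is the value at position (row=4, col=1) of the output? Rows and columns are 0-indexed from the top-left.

5

The receptive field on the input at this output position is [4 0 -2 / 3 0 2]. Elementwise product with the kernel and sum: 4·1 + 0·3 + -2·2 + 3·1 + 0·1 + 2·1.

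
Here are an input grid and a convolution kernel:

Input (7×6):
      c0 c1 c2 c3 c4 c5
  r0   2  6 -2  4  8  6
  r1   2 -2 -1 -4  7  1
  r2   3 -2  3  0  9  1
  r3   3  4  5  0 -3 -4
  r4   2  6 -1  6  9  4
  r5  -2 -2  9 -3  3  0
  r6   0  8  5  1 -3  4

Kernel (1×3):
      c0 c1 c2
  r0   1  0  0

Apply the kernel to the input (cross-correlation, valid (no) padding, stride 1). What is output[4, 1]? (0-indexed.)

6

The receptive field on the input at this output position is [6 -1 6]. Elementwise product with the kernel and sum: 6·1.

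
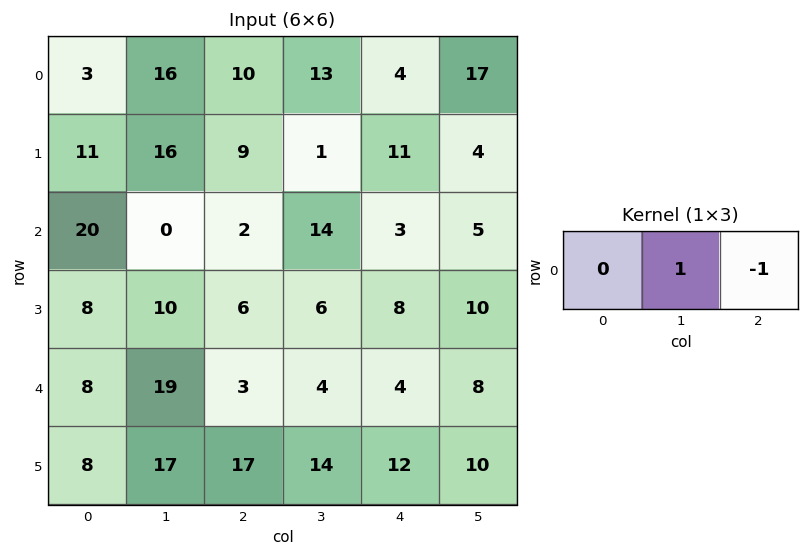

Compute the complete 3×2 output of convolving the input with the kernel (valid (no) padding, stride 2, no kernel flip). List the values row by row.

Output[0,0]: The receptive field on the input at this output position is [3 16 10]. Elementwise product with the kernel and sum: 16·1 + 10·-1.
Output[0,1]: The receptive field on the input at this output position is [10 13 4]. Elementwise product with the kernel and sum: 13·1 + 4·-1.

6 9
-2 11
16 0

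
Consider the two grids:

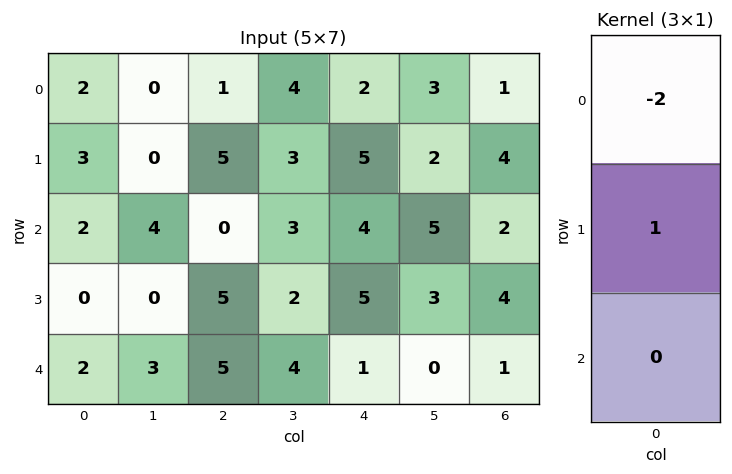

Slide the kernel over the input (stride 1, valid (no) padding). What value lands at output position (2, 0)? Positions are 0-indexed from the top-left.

-4

The receptive field on the input at this output position is [2 / 0 / 2]. Elementwise product with the kernel and sum: 2·-2 + 0·1.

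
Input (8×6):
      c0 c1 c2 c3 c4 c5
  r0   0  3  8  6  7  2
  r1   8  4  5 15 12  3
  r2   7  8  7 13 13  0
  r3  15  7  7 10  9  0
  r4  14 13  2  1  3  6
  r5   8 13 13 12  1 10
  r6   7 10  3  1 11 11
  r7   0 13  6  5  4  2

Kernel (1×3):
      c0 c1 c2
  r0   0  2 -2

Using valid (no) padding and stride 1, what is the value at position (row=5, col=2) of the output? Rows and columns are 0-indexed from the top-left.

The receptive field on the input at this output position is [13 12 1]. Elementwise product with the kernel and sum: 12·2 + 1·-2.

22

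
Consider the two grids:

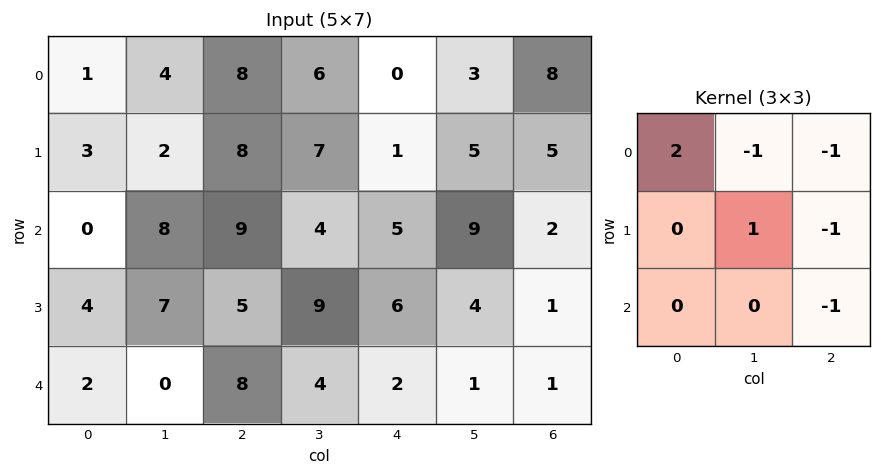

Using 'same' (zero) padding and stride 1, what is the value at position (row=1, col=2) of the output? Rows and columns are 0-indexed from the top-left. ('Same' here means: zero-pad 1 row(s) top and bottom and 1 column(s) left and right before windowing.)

-9

The receptive field on the zero-padded input at this output position is [4 8 6 / 2 8 7 / 8 9 4]. Elementwise product with the kernel and sum: 4·2 + 8·-1 + 6·-1 + 8·1 + 7·-1 + 4·-1.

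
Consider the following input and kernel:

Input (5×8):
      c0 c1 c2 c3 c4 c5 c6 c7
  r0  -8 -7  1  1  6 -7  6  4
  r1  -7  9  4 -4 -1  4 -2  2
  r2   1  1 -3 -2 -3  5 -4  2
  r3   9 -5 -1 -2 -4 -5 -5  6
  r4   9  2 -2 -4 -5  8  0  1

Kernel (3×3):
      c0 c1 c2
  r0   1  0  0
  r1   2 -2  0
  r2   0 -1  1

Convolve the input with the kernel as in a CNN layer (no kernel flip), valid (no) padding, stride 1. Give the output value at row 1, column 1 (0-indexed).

16

The receptive field on the input at this output position is [9 4 -4 / 1 -3 -2 / -5 -1 -2]. Elementwise product with the kernel and sum: 9·1 + 1·2 + -3·-2 + -1·-1 + -2·1.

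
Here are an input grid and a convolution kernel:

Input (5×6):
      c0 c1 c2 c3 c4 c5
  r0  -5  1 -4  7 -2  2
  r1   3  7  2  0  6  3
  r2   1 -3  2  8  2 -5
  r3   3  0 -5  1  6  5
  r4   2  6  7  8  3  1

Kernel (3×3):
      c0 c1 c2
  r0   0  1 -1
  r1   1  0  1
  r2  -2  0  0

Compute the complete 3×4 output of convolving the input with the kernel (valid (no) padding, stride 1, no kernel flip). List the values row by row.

8 2 13 -17
2 7 8 4
-11 -17 -7 -3

Output[0,0]: The receptive field on the input at this output position is [-5 1 -4 / 3 7 2 / 1 -3 2]. Elementwise product with the kernel and sum: 1·1 + -4·-1 + 3·1 + 2·1 + 1·-2.
Output[0,1]: The receptive field on the input at this output position is [1 -4 7 / 7 2 0 / -3 2 8]. Elementwise product with the kernel and sum: -4·1 + 7·-1 + 7·1 + 0·1 + -3·-2.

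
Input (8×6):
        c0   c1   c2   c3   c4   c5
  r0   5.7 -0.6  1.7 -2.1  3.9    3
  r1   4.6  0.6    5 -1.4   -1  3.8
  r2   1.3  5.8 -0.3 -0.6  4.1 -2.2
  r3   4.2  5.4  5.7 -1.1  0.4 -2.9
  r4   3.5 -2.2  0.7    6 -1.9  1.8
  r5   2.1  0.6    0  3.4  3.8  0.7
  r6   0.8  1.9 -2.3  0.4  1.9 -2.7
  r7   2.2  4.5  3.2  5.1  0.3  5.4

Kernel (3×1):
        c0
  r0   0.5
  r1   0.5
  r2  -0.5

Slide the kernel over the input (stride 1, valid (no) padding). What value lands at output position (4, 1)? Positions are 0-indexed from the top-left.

The receptive field on the input at this output position is [-2.2 / 0.6 / 1.9]. Elementwise product with the kernel and sum: -2.2·0.5 + 0.6·0.5 + 1.9·-0.5.

-1.75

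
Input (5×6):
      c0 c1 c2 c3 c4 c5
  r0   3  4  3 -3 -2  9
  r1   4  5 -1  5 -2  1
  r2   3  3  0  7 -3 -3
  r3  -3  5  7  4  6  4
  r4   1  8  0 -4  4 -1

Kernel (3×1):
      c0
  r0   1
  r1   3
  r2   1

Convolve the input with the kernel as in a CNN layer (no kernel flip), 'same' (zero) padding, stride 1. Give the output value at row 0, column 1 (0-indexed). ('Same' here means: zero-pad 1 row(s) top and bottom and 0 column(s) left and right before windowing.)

The receptive field on the zero-padded input at this output position is [0 / 4 / 5]. Elementwise product with the kernel and sum: 0·1 + 4·3 + 5·1.

17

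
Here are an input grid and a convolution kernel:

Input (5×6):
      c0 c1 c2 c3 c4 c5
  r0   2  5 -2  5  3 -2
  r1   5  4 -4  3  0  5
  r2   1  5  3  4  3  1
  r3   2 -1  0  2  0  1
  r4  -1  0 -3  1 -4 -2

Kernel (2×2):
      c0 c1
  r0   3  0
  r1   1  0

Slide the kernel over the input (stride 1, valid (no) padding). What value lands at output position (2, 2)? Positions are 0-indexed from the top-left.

9

The receptive field on the input at this output position is [3 4 / 0 2]. Elementwise product with the kernel and sum: 3·3 + 0·1.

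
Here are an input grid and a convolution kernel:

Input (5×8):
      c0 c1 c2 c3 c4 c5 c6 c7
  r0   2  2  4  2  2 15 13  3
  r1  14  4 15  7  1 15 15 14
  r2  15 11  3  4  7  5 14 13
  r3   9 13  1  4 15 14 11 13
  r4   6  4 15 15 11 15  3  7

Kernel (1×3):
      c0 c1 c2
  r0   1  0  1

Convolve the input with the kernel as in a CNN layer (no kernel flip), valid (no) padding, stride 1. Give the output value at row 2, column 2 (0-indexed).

The receptive field on the input at this output position is [3 4 7]. Elementwise product with the kernel and sum: 3·1 + 7·1.

10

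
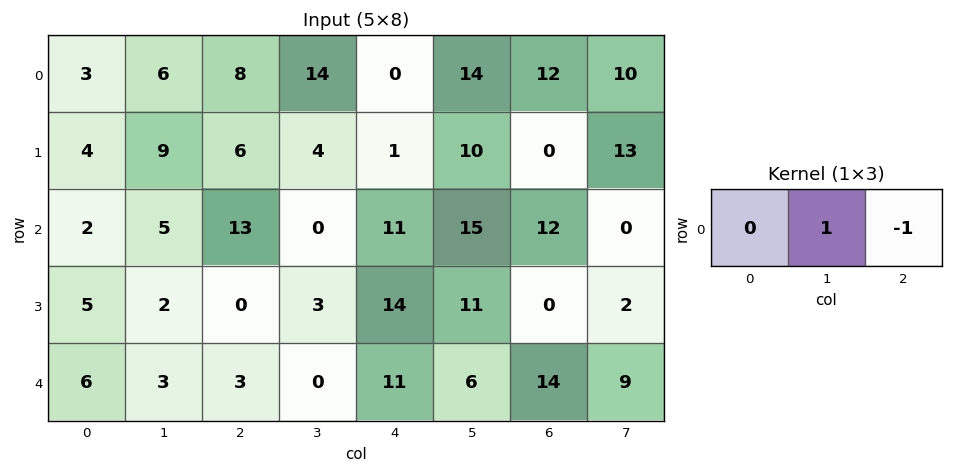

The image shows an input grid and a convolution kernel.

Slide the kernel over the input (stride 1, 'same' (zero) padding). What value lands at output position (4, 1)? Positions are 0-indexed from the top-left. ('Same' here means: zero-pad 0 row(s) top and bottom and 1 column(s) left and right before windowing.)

The receptive field on the zero-padded input at this output position is [6 3 3]. Elementwise product with the kernel and sum: 3·1 + 3·-1.

0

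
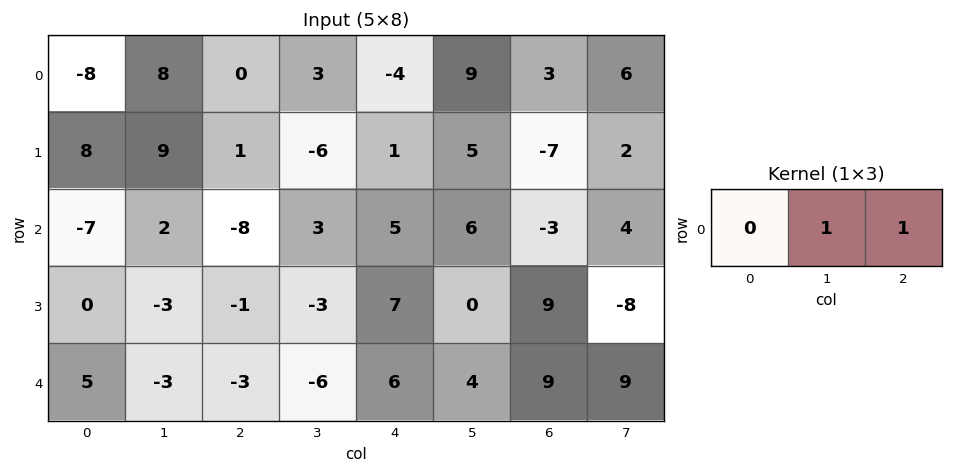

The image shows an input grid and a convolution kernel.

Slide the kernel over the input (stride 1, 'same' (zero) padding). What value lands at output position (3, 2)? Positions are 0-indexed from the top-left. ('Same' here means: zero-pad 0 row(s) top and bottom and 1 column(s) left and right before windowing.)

The receptive field on the zero-padded input at this output position is [-3 -1 -3]. Elementwise product with the kernel and sum: -1·1 + -3·1.

-4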